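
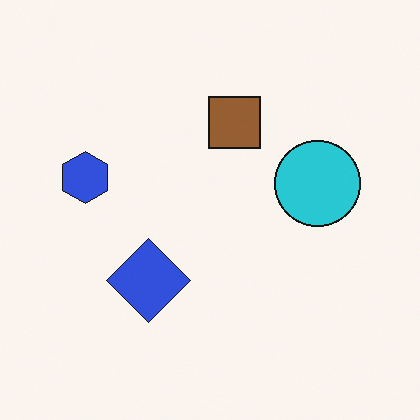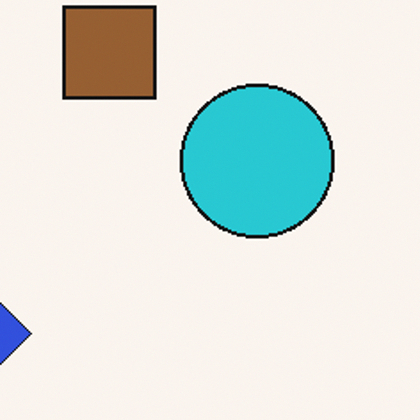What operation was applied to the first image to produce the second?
This is the original image cropped tightly and scaled back up.

The visible shapes are larger and the field of view is narrower; shapes near the original edges may be partly or wholly outside the frame — a crop-and-rescale.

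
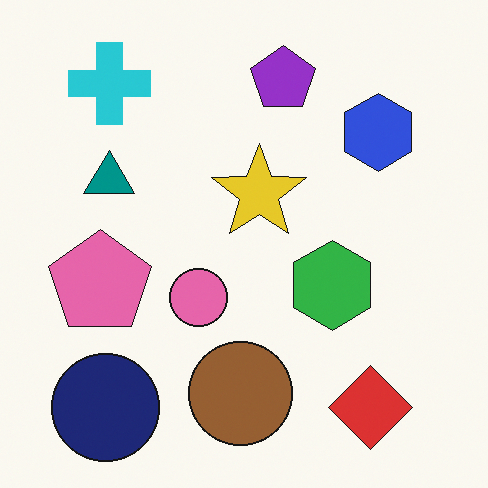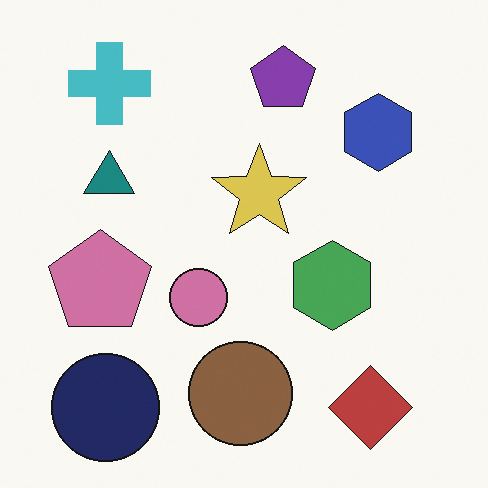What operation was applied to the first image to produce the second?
Slightly desaturated.

All colors are more muted and greyish — a global saturation change.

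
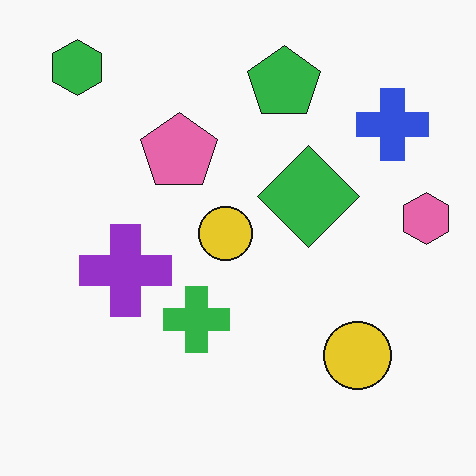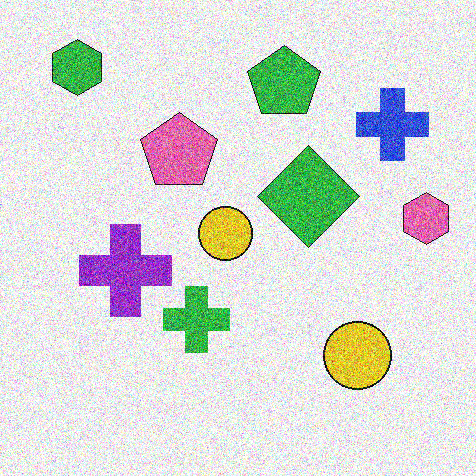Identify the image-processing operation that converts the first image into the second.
This is the original image degraded with strong gaussian noise.

Random speckle covers the whole image, including the flat background.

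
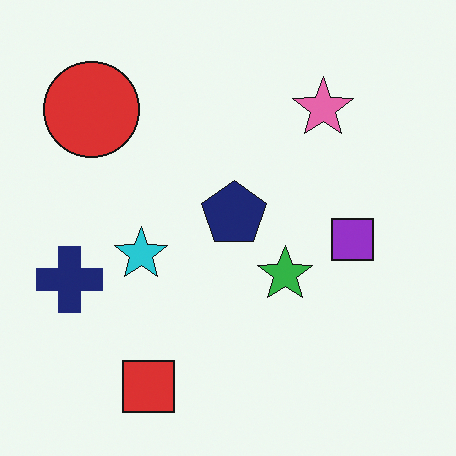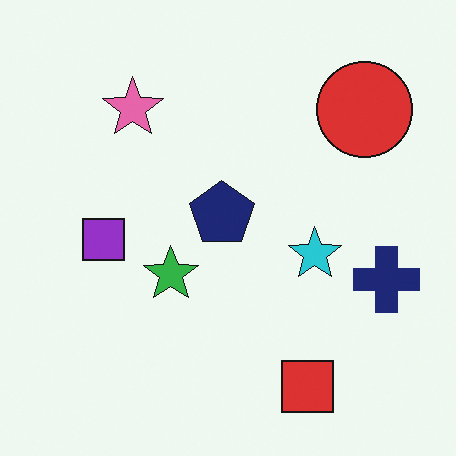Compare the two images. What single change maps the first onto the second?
Flipped horizontally (left ↔ right).

The navy cross is in the left of the first image and the right of the second — shapes on opposite sides of the vertical midline have swapped in a mirror flip.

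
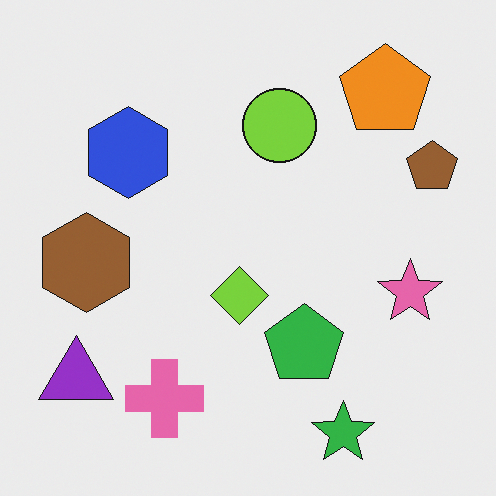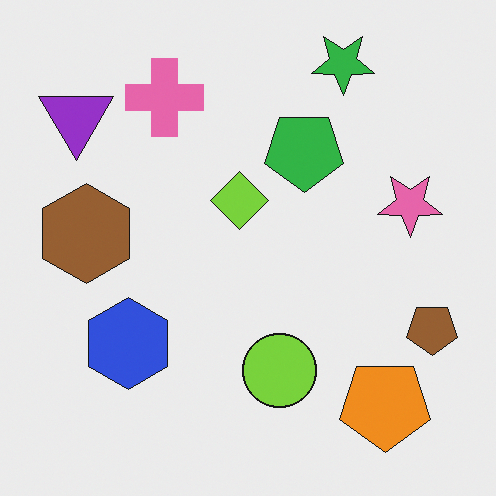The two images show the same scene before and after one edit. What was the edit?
The image was flipped vertically (top ↔ bottom).

The green star is in the bottom-right of the first image and the top-right of the second — shapes on opposite sides of the horizontal midline have swapped in a mirror flip.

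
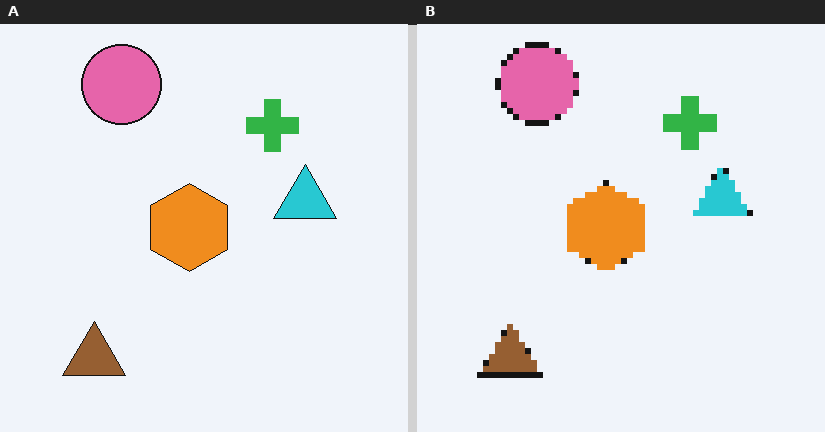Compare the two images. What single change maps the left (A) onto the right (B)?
Pixelated into visible square blocks.

Shapes are reduced to large square blocks; fine edges and outlines are lost — a downscale-then-upscale (mosaic) effect.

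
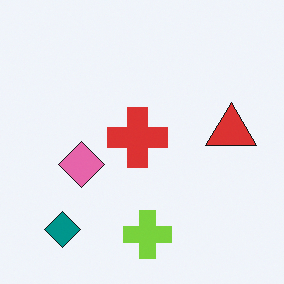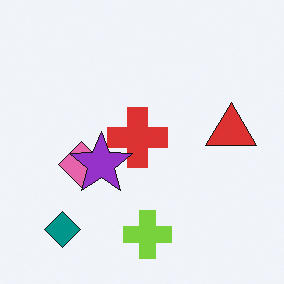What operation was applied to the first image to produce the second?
The second image is the first overlaid with an additional purple star.

A purple star appears in the second image that is absent from the first.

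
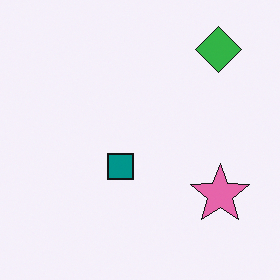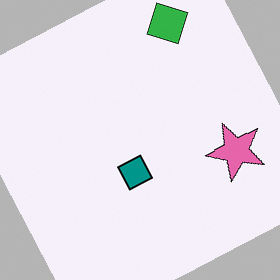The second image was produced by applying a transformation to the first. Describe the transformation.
The second image is the first rotated counter-clockwise by a clearly visible amount.

Every shape is tilted by the same angle and the image corners show triangular fill wedges — a whole-image rotation by a non-right angle.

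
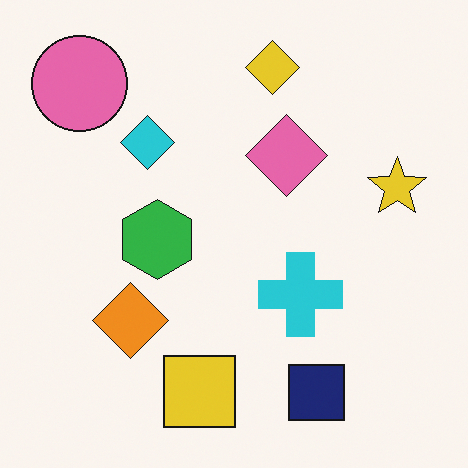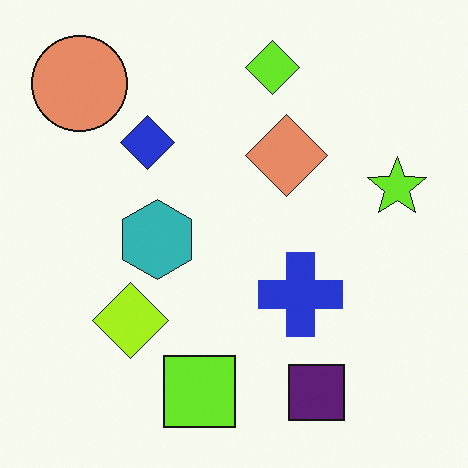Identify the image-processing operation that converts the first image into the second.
The transformation is: hue-shifted by a small amount.

Every shape's color has rotated by the same amount around the hue wheel — a uniform hue shift.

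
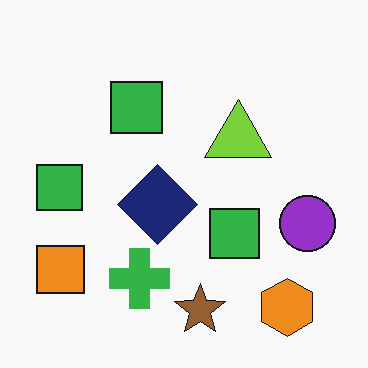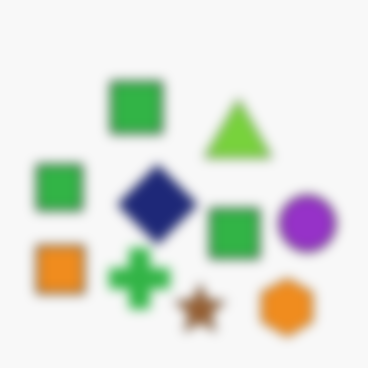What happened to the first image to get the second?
The image was heavily blurred.

Shape edges and outlines are uniformly softened across the whole image.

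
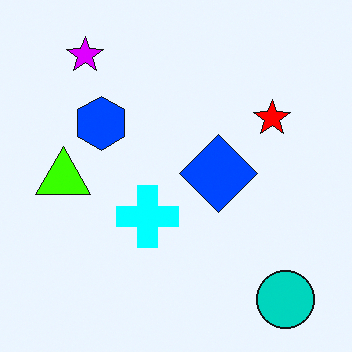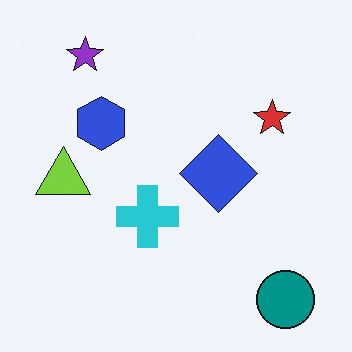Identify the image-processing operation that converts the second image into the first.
Heavily oversaturated.

All colors are more vivid — a global saturation change.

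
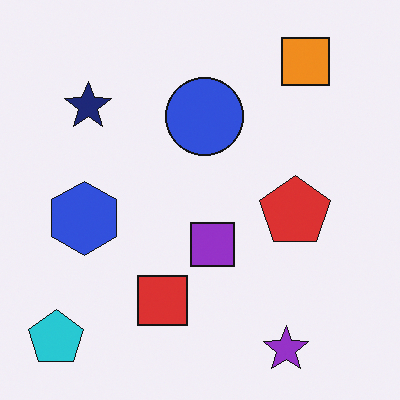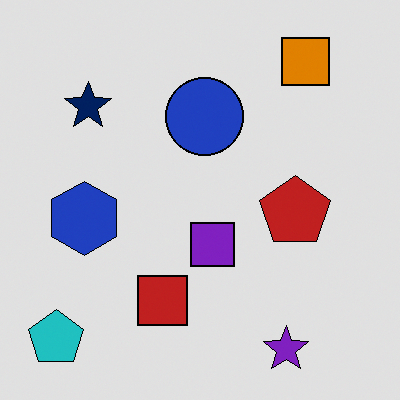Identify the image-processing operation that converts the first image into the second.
The second image is the first posterized to a reduced palette.

Each flat color has snapped to a coarser quantized level — most visibly, the near-white background has dropped to a flat grey.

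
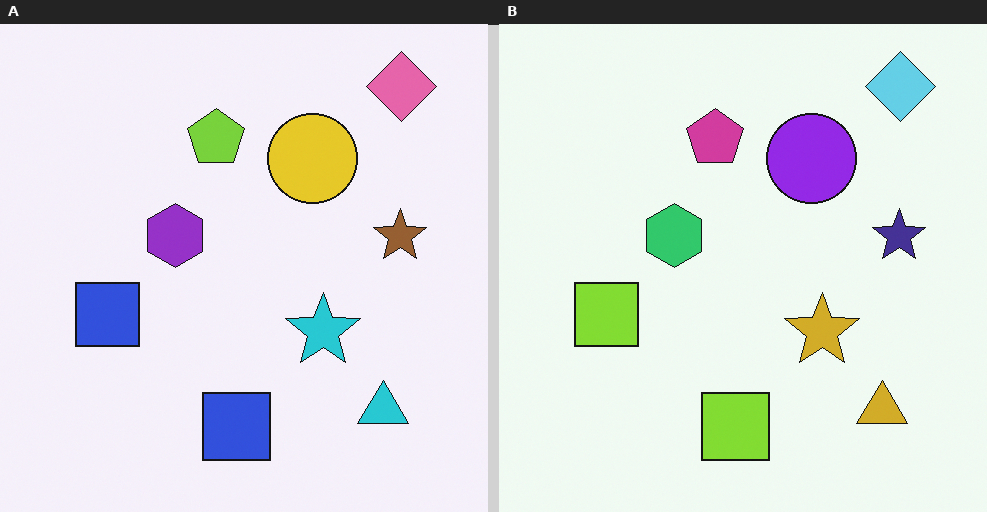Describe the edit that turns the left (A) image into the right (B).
Hue-shifted through roughly half the color wheel.

Every shape's color has rotated by the same amount around the hue wheel — a uniform hue shift.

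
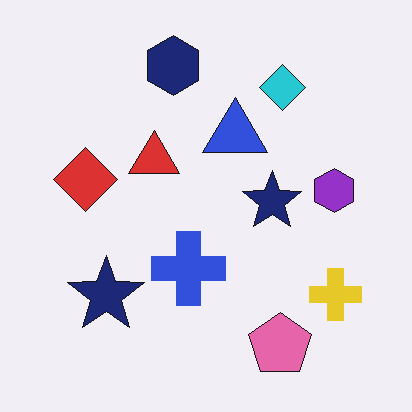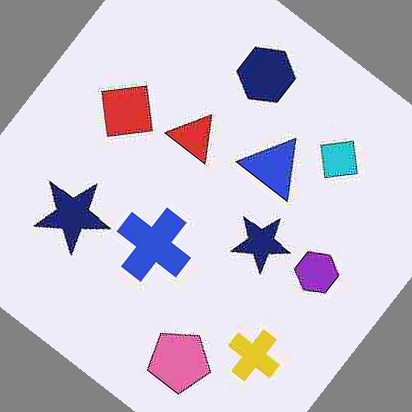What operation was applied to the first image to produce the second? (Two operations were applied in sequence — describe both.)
Heavily JPEG-compressed with obvious blocking artifacts, then rotated clockwise by a large amount — several tens of degrees.

Blocky 8×8 compression artifacts appear around shape edges and the flat background shows ringing — characteristic JPEG degradation. Every shape is tilted by the same angle and the image corners show triangular fill wedges — a whole-image rotation by a non-right angle.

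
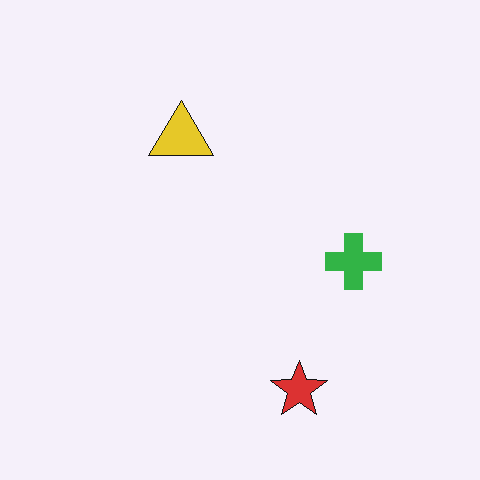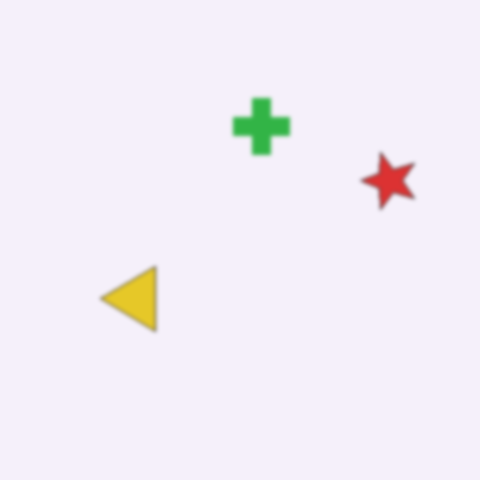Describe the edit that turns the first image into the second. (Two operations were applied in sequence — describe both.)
This is the original image given a subtle gaussian blur, then rotated 90° counter-clockwise.

Shape edges and outlines are uniformly softened across the whole image. The red star sits in the bottom of the first image and the right of the second — consistent with a whole-image 90° counter-clockwise rotation.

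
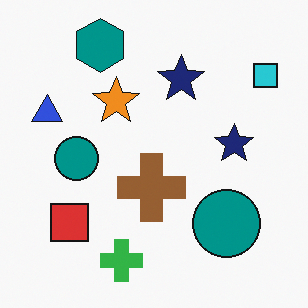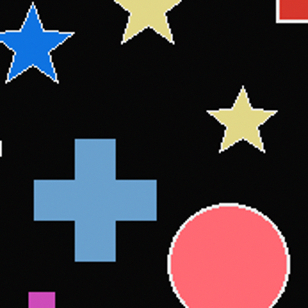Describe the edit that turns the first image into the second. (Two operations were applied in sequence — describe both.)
This is the original image color-inverted (negative), then cropped tightly and scaled back up.

The light background has become dark and every shape's color is its complement — a photographic negative. The visible shapes are larger and the field of view is narrower; shapes near the original edges may be partly or wholly outside the frame — a crop-and-rescale.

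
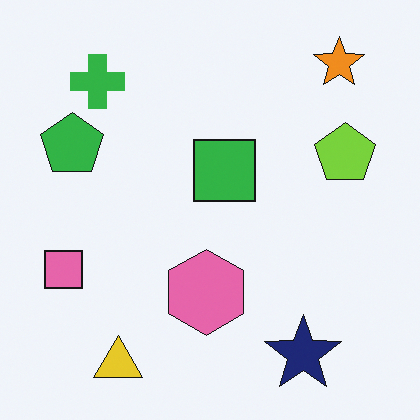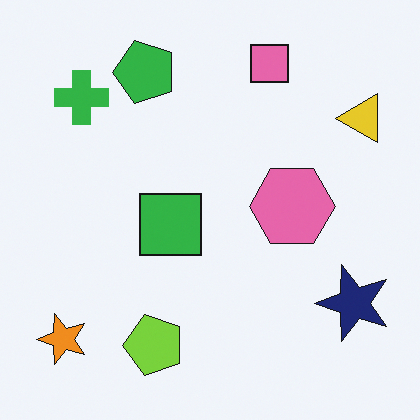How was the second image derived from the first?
The second image is the first transposed (reflected across the top-left ↔ bottom-right diagonal).

Shapes have swapped their row and column positions — what was in the top-right is now in the bottom-left — a diagonal reflection.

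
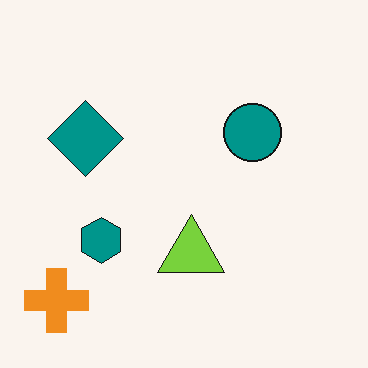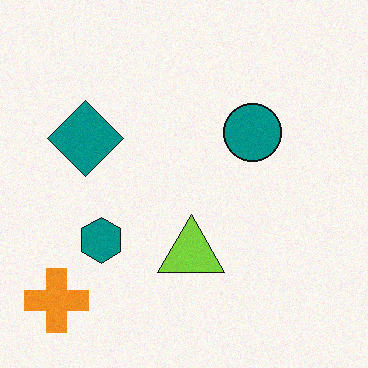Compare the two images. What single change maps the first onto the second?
Degraded with a light layer of grain.

Random speckle covers the whole image, including the flat background.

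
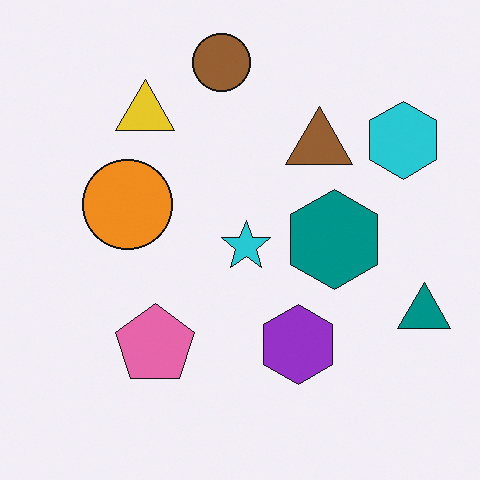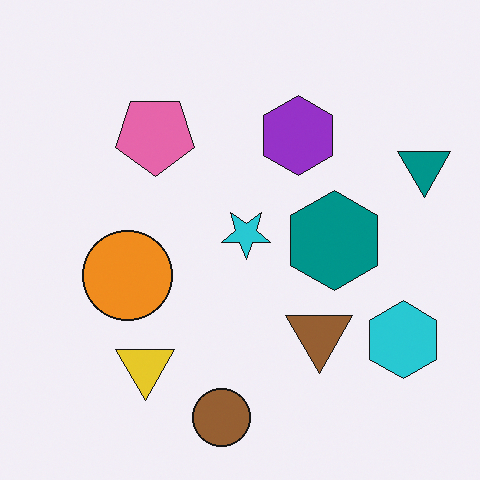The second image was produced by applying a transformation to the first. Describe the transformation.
The transformation is: flipped vertically (top ↔ bottom).

The brown circle is in the top of the first image and the bottom of the second — shapes on opposite sides of the horizontal midline have swapped in a mirror flip.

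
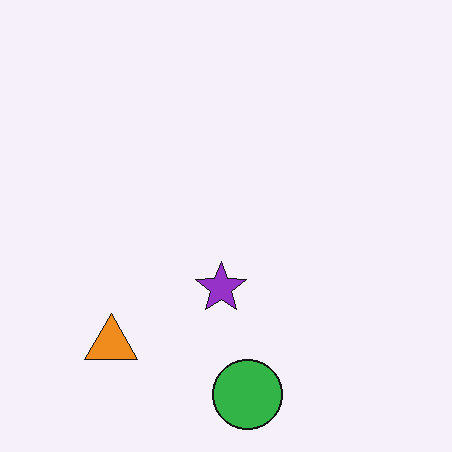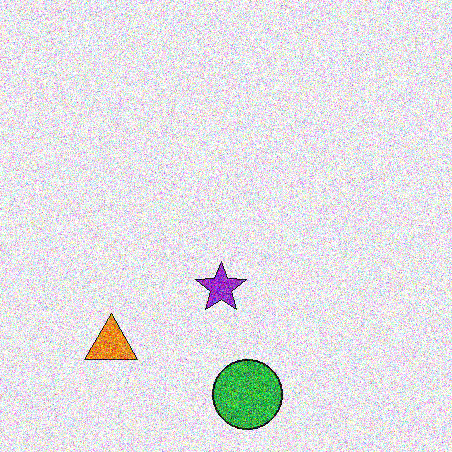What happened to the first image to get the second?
The transformation is: degraded with strong gaussian noise.

Random speckle covers the whole image, including the flat background.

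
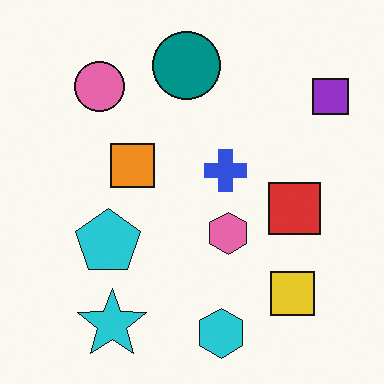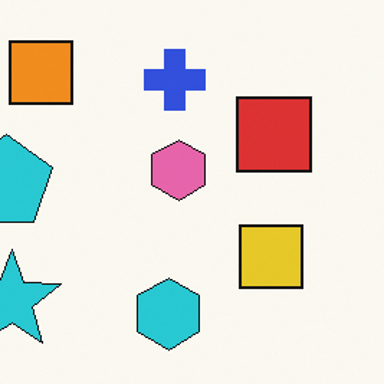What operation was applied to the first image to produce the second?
It was cropped slightly and scaled back up.

The visible shapes are larger and the field of view is narrower; shapes near the original edges may be partly or wholly outside the frame — a crop-and-rescale.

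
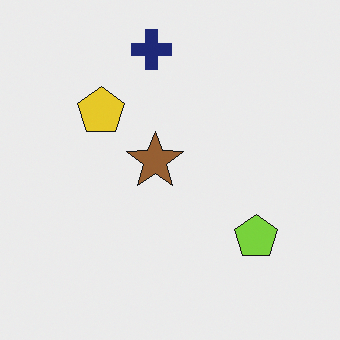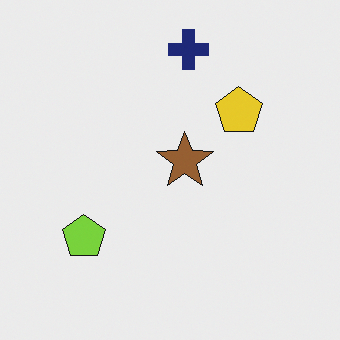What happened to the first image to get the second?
The second image is the first flipped horizontally (left ↔ right).

The lime pentagon is in the bottom-right of the first image and the bottom-left of the second — shapes on opposite sides of the vertical midline have swapped in a mirror flip.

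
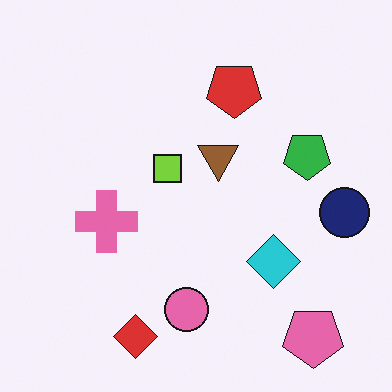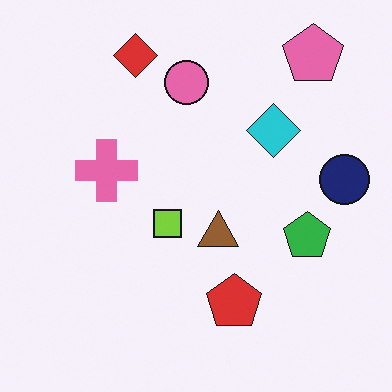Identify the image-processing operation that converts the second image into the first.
Flipped vertically (top ↔ bottom).

The red diamond is in the top of the second image and the bottom of the first — shapes on opposite sides of the horizontal midline have swapped in a mirror flip.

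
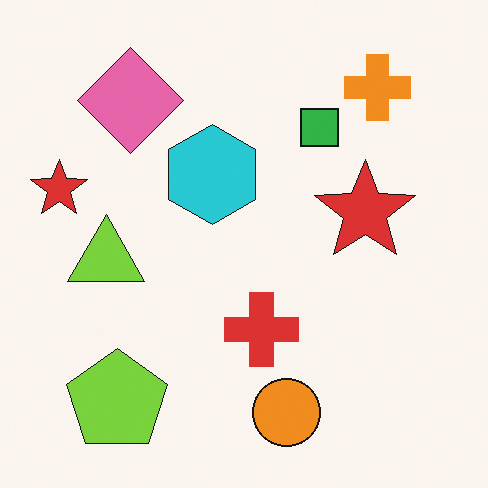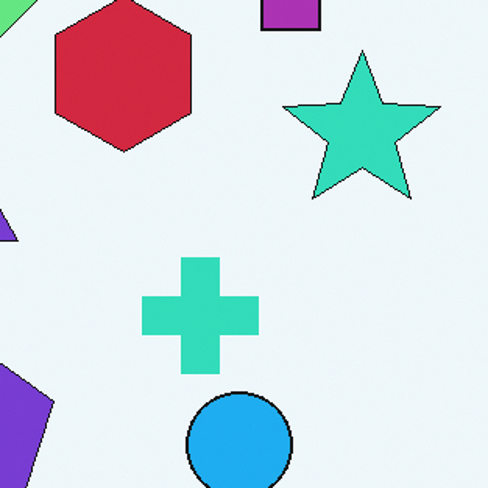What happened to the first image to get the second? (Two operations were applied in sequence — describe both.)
Cropped slightly and scaled back up, then hue-shifted through roughly half the color wheel.

The visible shapes are larger and the field of view is narrower; shapes near the original edges may be partly or wholly outside the frame — a crop-and-rescale. Every shape's color has rotated by the same amount around the hue wheel — a uniform hue shift.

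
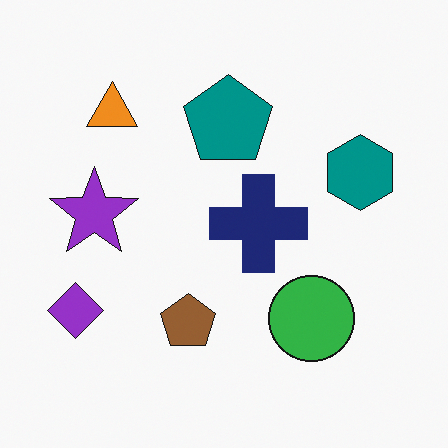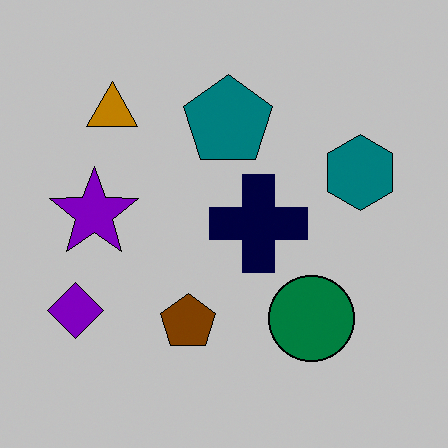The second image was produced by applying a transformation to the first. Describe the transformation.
The image was heavily posterized to just a handful of flat colors.

Each flat color has snapped to a coarser quantized level — most visibly, the near-white background has dropped to a flat grey.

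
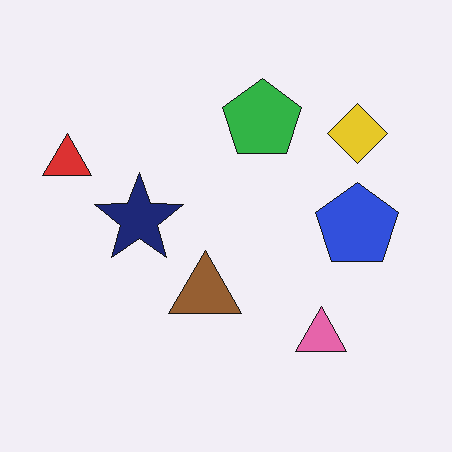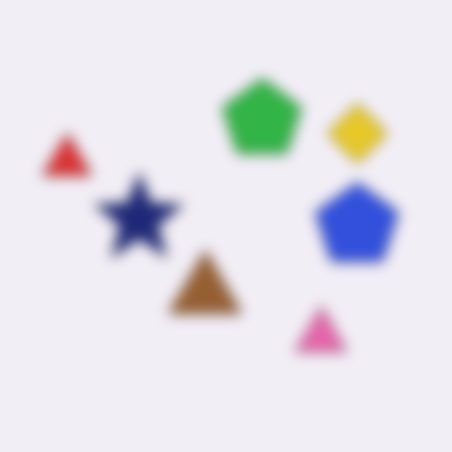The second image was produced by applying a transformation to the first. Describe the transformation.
It was heavily blurred.

Shape edges and outlines are uniformly softened across the whole image.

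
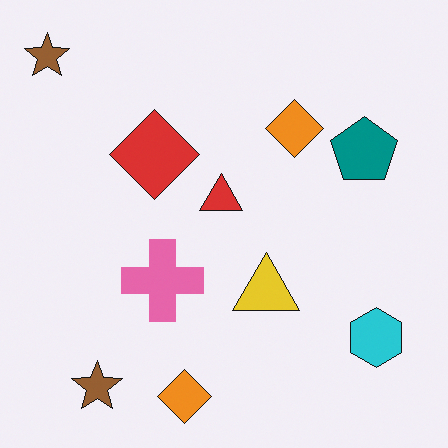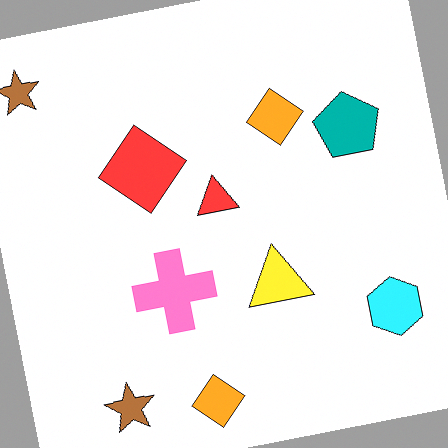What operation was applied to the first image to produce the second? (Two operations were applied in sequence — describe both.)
This is the original image rotated counter-clockwise by a slight angle, then slightly brightened.

Every shape is tilted by the same angle and the image corners show triangular fill wedges — a whole-image rotation by a non-right angle. Every pixel — background and shapes alike — is uniformly brightened.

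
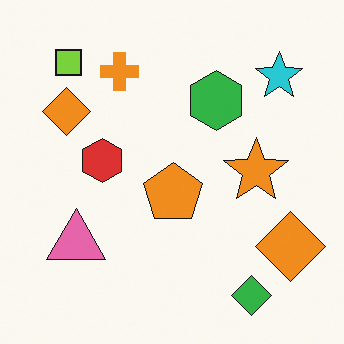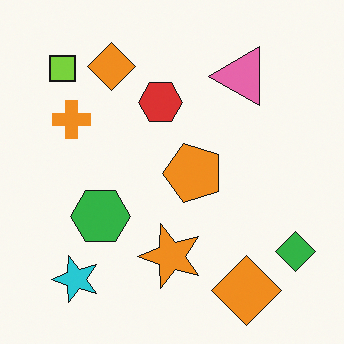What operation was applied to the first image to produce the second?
The transformation is: transposed (reflected across the top-left ↔ bottom-right diagonal).

Shapes have swapped their row and column positions — what was in the top-right is now in the bottom-left — a diagonal reflection.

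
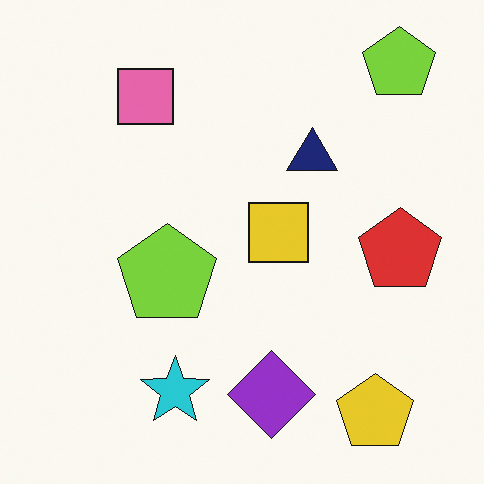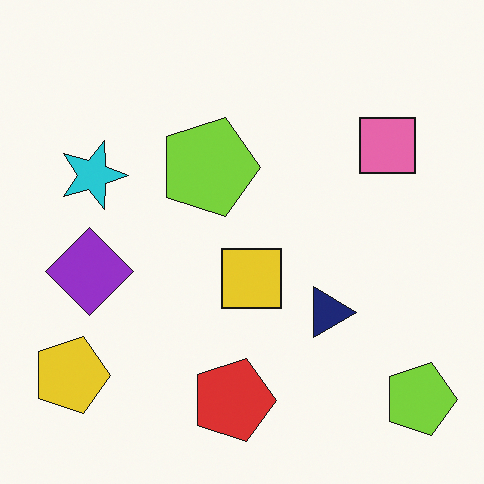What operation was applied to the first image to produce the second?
The image was rotated 90° clockwise.

The yellow pentagon sits in the bottom-right of the first image and the bottom-left of the second — consistent with a whole-image 90° clockwise rotation.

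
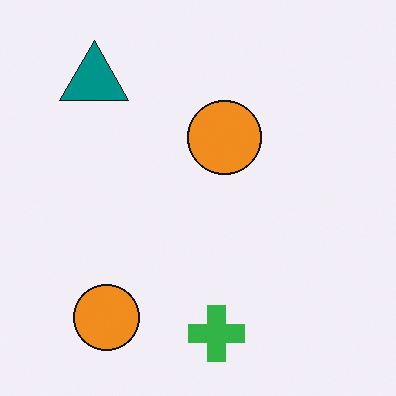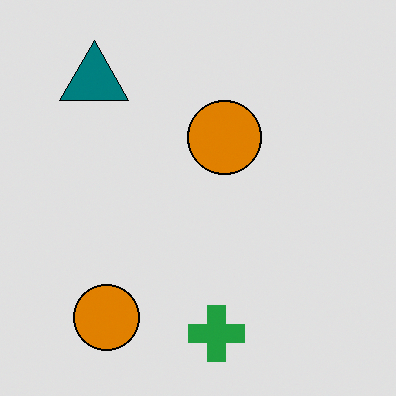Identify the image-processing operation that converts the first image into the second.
This is the original image moderately posterized.

Each flat color has snapped to a coarser quantized level — most visibly, the near-white background has dropped to a flat grey.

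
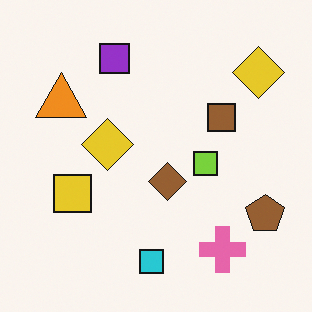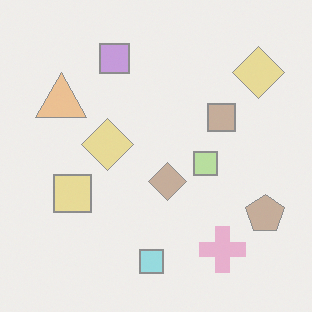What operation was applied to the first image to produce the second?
Washed out (contrast reduced).

Tones are pushed toward mid-grey across the whole image — a global contrast change.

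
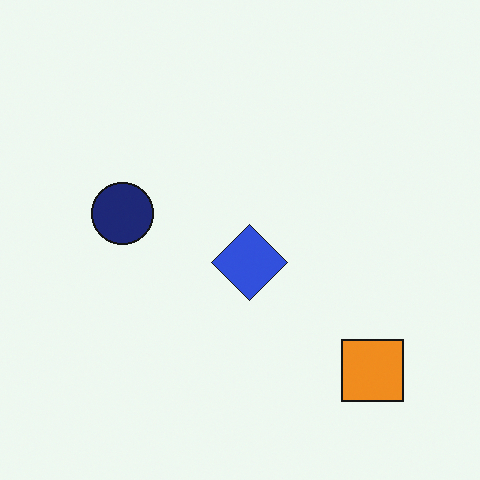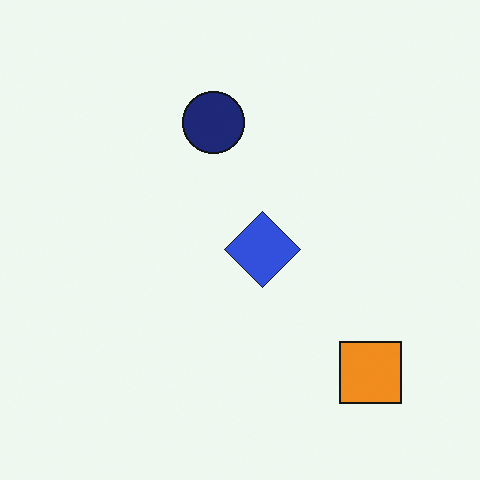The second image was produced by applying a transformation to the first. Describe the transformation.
This is the original image transposed (reflected across the top-left ↔ bottom-right diagonal).

Shapes have swapped their row and column positions — what was in the top-right is now in the bottom-left — a diagonal reflection.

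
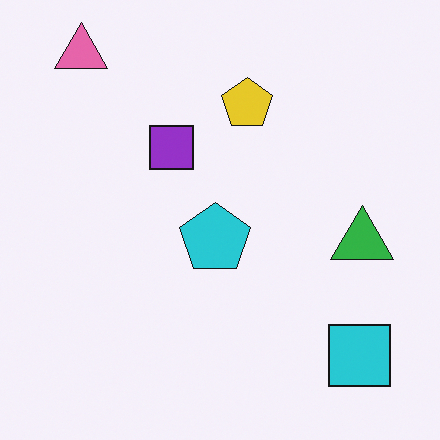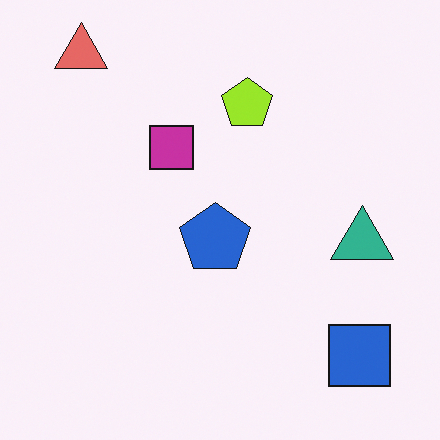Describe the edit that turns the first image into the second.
Hue-shifted by a small amount.

Every shape's color has rotated by the same amount around the hue wheel — a uniform hue shift.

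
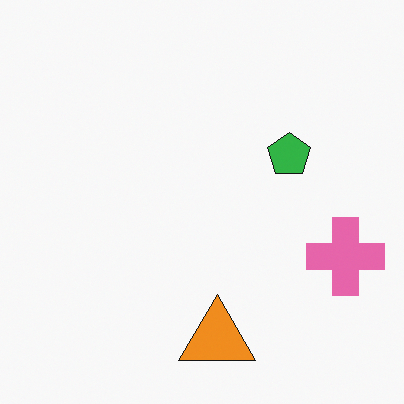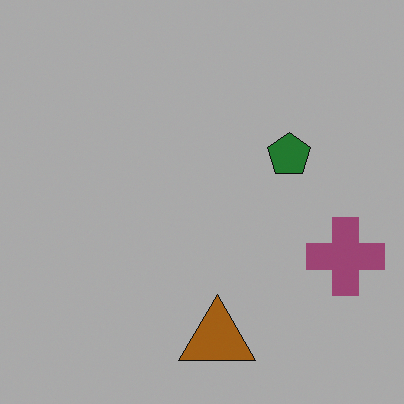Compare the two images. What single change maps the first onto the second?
The second image is the first noticeably darkened.

Every pixel — background and shapes alike — is uniformly darkened.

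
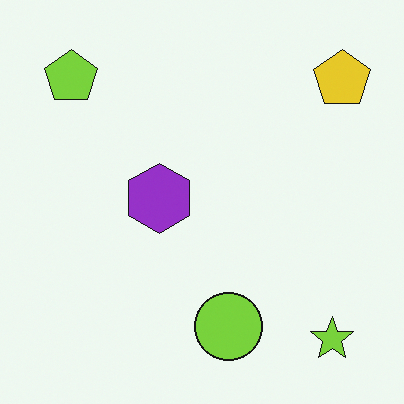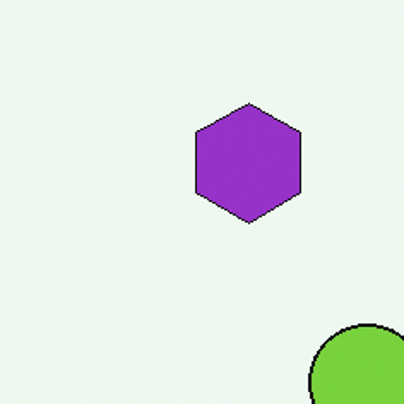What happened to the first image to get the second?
The second image is the first cropped to a noticeably smaller region and rescaled.

The visible shapes are larger and the field of view is narrower; shapes near the original edges may be partly or wholly outside the frame — a crop-and-rescale.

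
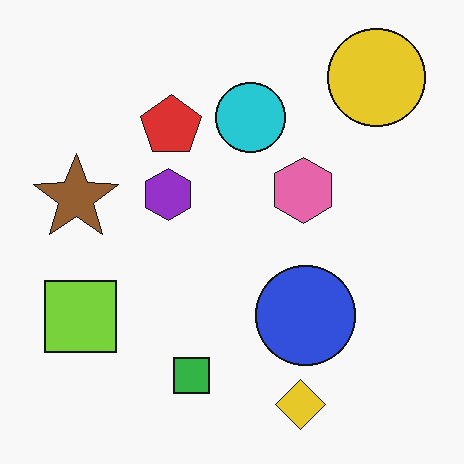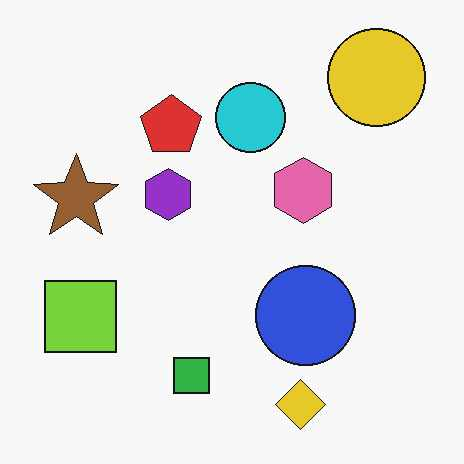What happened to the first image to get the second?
The transformation is: JPEG-compressed with visible artifacts.

Blocky 8×8 compression artifacts appear around shape edges and the flat background shows ringing — characteristic JPEG degradation.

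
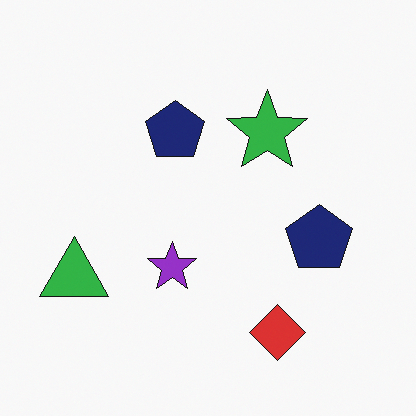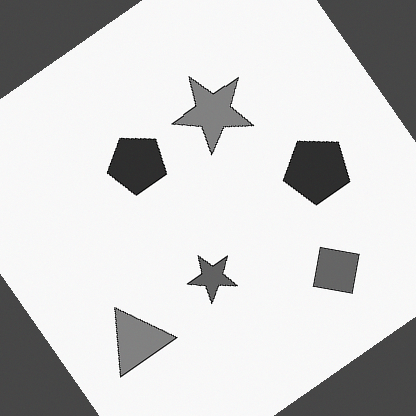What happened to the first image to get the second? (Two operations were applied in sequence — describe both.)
The image was rotated counter-clockwise by a large amount — several tens of degrees, then converted to grayscale.

Every shape is tilted by the same angle and the image corners show triangular fill wedges — a whole-image rotation by a non-right angle. All color is removed — every shape is now a shade of grey.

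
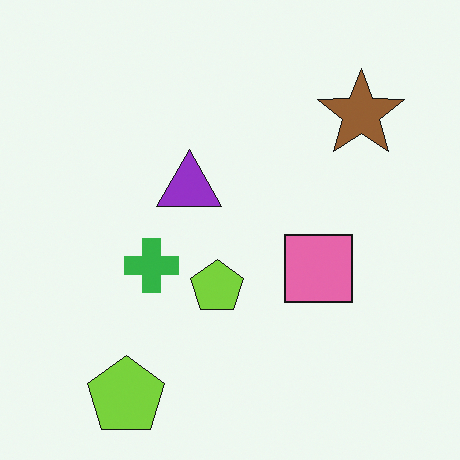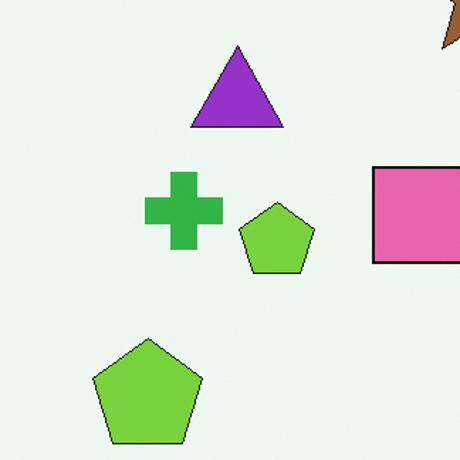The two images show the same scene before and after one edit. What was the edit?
The transformation is: cropped to a modestly smaller region and rescaled.

The visible shapes are larger and the field of view is narrower; shapes near the original edges may be partly or wholly outside the frame — a crop-and-rescale.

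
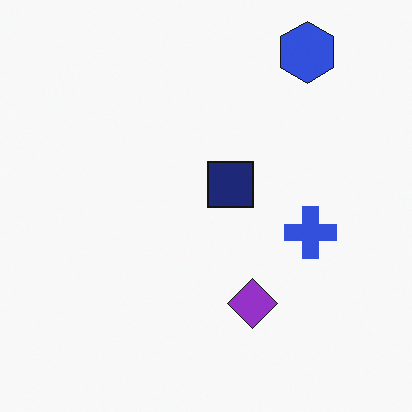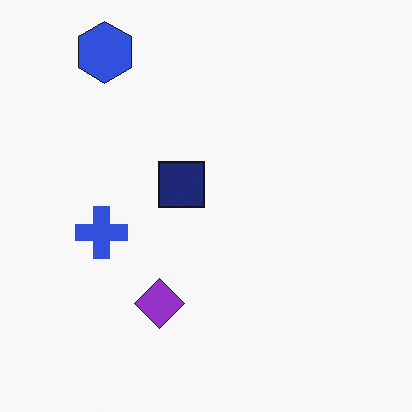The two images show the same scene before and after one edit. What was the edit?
It was flipped horizontally (left ↔ right).

The blue cross is in the right of the first image and the left of the second — shapes on opposite sides of the vertical midline have swapped in a mirror flip.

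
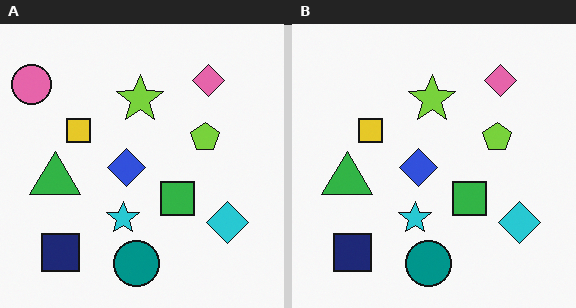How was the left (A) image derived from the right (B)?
This is the original image overlaid with an additional pink circle.

A pink circle appears in the left (A) image that is absent from the right (B).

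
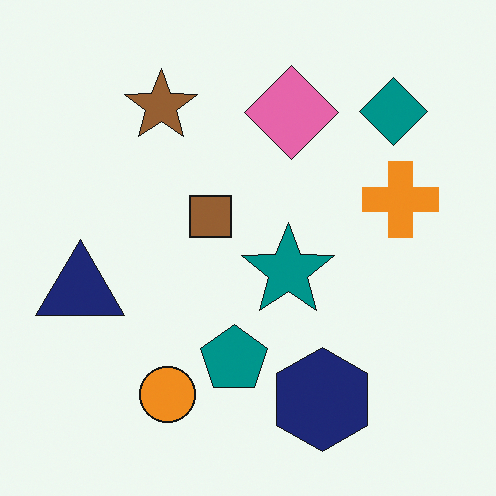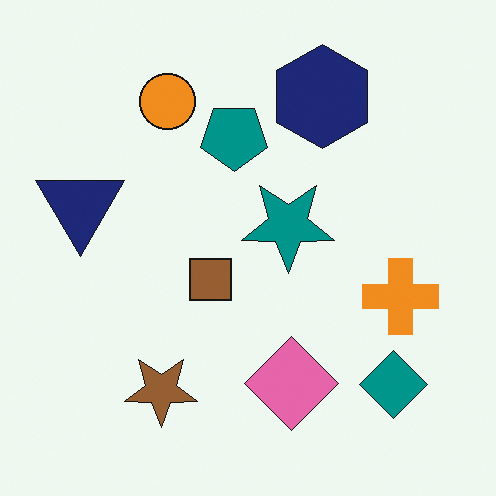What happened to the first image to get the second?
This is the original image flipped vertically (top ↔ bottom).

The navy hexagon is in the bottom of the first image and the top of the second — shapes on opposite sides of the horizontal midline have swapped in a mirror flip.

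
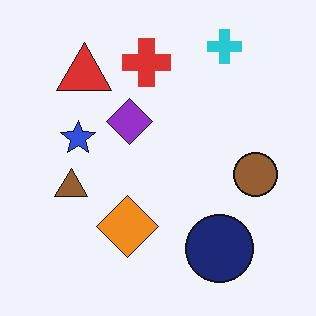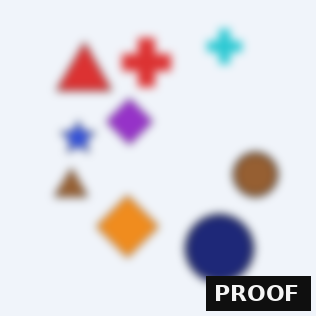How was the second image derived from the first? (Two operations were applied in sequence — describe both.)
The transformation is: noticeably gaussian-blurred, then watermarked with the text "PROOF" in the lower-right corner.

Shape edges and outlines are uniformly softened across the whole image. A dark label reading "PROOF" appears in the lower-right corner.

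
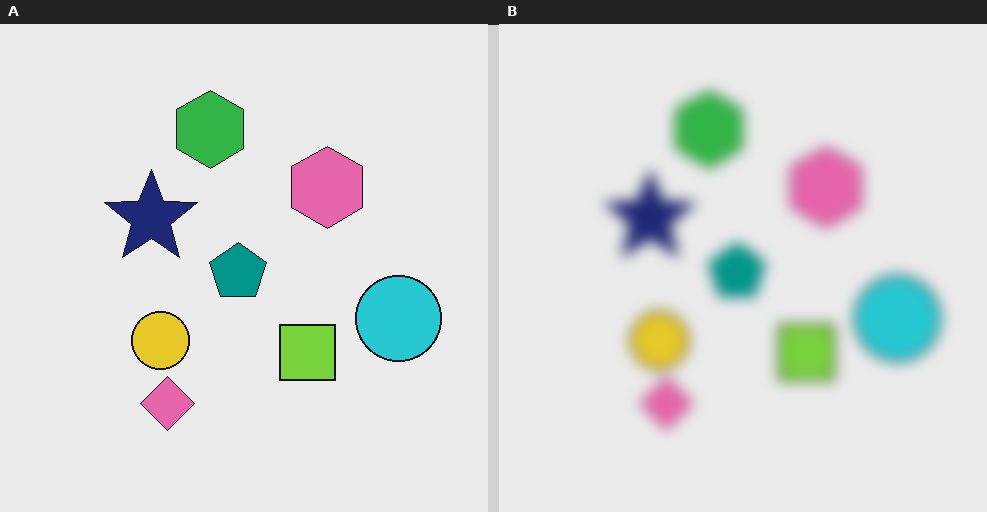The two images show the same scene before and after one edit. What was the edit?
Strongly gaussian-blurred.

Shape edges and outlines are uniformly softened across the whole image.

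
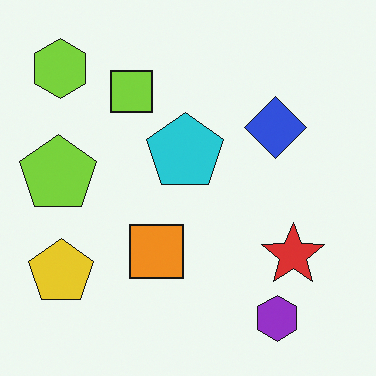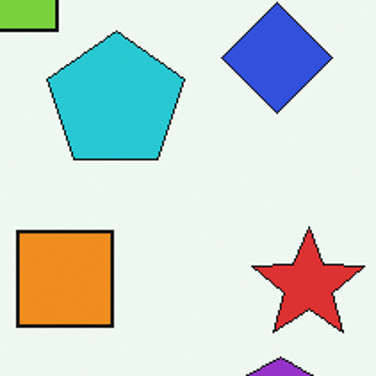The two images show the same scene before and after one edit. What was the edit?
The second image is the first cropped tightly and scaled back up.

The visible shapes are larger and the field of view is narrower; shapes near the original edges may be partly or wholly outside the frame — a crop-and-rescale.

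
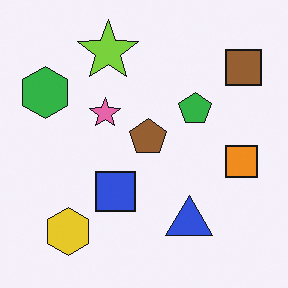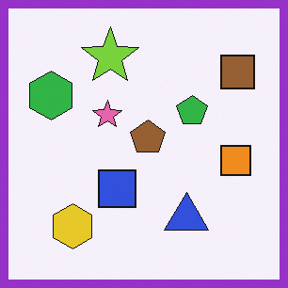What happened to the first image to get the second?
It was framed with a purple border.

A solid purple frame runs around the edge of the second image, with the content slightly shrunk inside it.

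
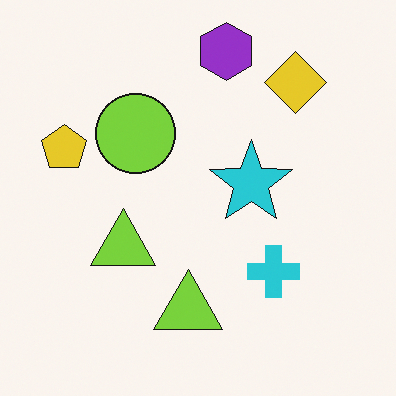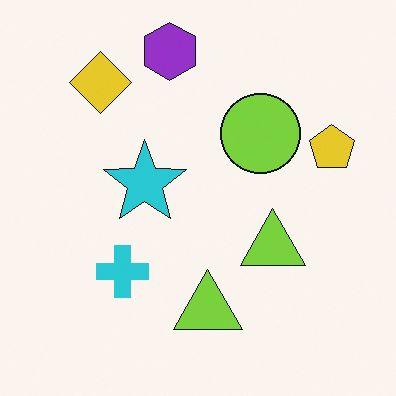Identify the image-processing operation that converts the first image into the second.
The transformation is: flipped horizontally (left ↔ right).

The yellow pentagon is in the left of the first image and the right of the second — shapes on opposite sides of the vertical midline have swapped in a mirror flip.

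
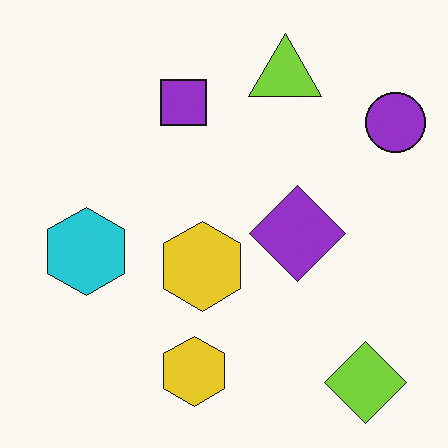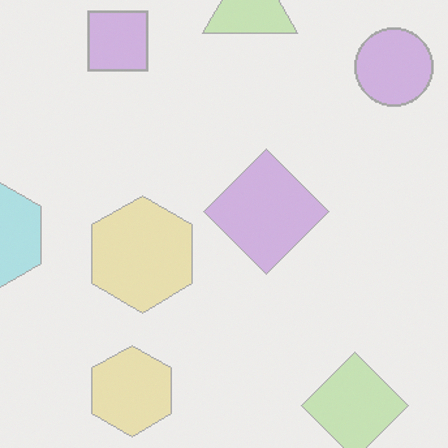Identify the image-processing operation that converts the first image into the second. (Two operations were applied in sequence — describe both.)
The image was given much lower contrast, then cropped slightly and scaled back up.

Tones are pushed toward mid-grey across the whole image — a global contrast change. The visible shapes are larger and the field of view is narrower; shapes near the original edges may be partly or wholly outside the frame — a crop-and-rescale.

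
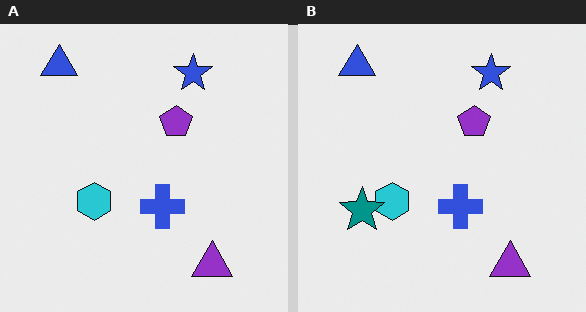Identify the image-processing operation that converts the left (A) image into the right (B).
Overlaid with an additional teal star.

A teal star appears in the right (B) image that is absent from the left (A).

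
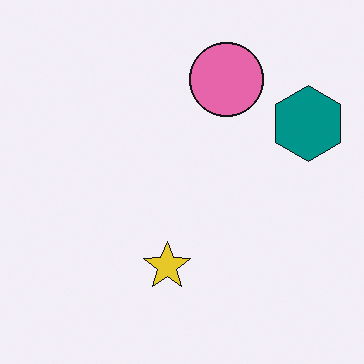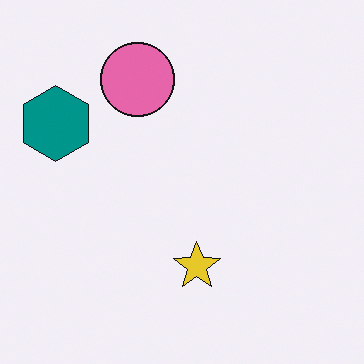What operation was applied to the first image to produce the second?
This is the original image flipped horizontally (left ↔ right).

The teal hexagon is in the right of the first image and the left of the second — shapes on opposite sides of the vertical midline have swapped in a mirror flip.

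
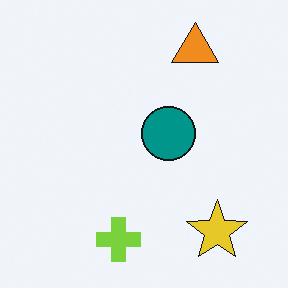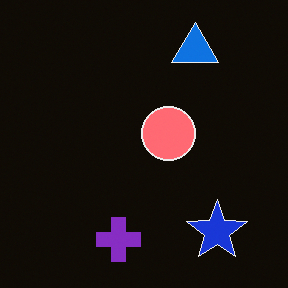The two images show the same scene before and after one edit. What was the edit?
Color-inverted (negative).

The light background has become dark and every shape's color is its complement — a photographic negative.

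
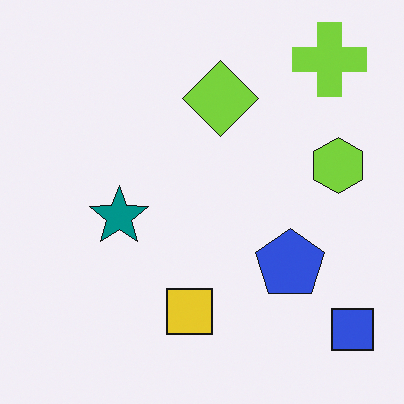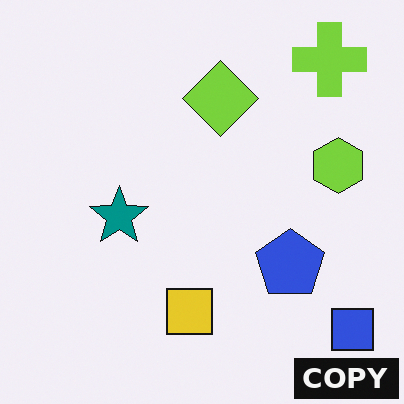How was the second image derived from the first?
The transformation is: watermarked with the text "COPY" in the lower-right corner.

A dark label reading "COPY" appears in the lower-right corner.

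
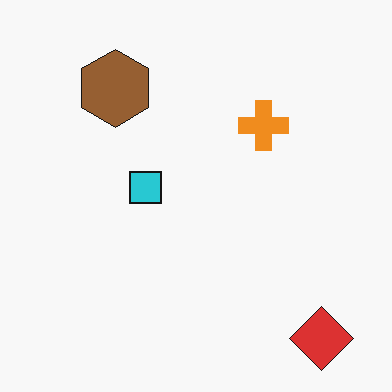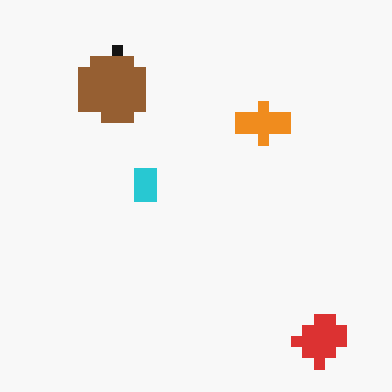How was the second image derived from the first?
The transformation is: heavily pixelated into large blocks.

Shapes are reduced to large square blocks; fine edges and outlines are lost — a downscale-then-upscale (mosaic) effect.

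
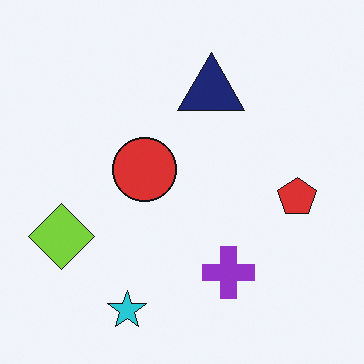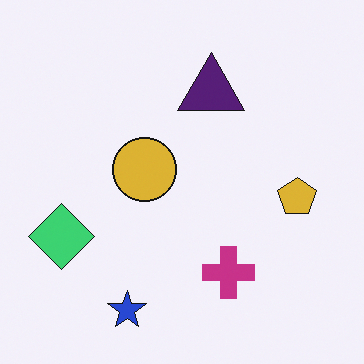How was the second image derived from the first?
It was hue-shifted slightly.

Every shape's color has rotated by the same amount around the hue wheel — a uniform hue shift.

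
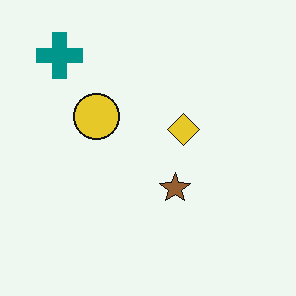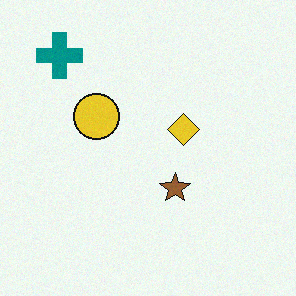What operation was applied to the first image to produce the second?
Degraded with subtle gaussian noise.

Random speckle covers the whole image, including the flat background.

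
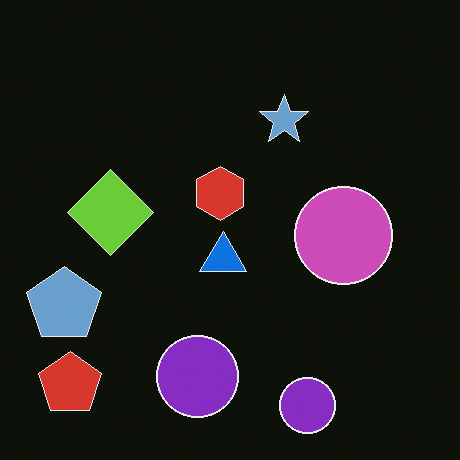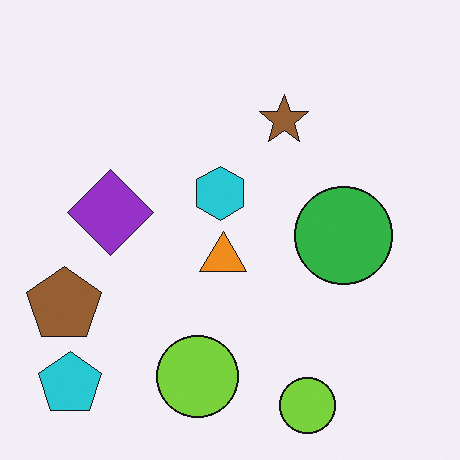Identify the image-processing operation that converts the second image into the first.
The image was color-inverted (negative).

The light background has become dark and every shape's color is its complement — a photographic negative.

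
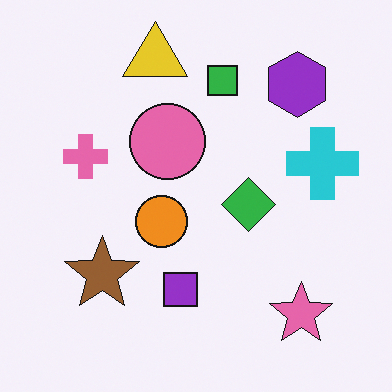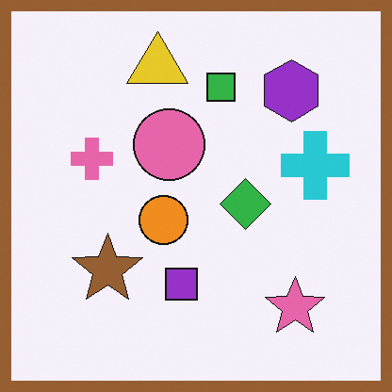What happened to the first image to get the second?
Framed with a brown border.

A solid brown frame runs around the edge of the second image, with the content slightly shrunk inside it.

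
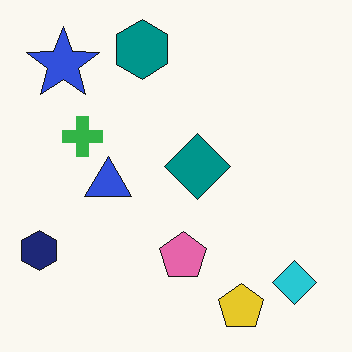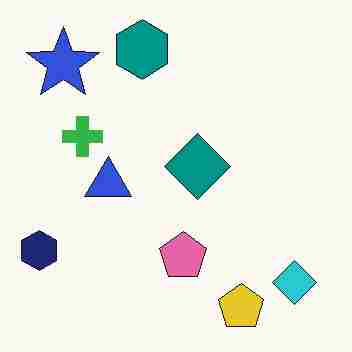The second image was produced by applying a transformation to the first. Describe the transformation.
Heavily JPEG-compressed with obvious blocking artifacts.

Blocky 8×8 compression artifacts appear around shape edges and the flat background shows ringing — characteristic JPEG degradation.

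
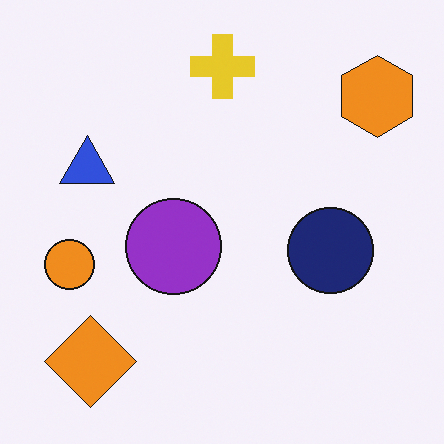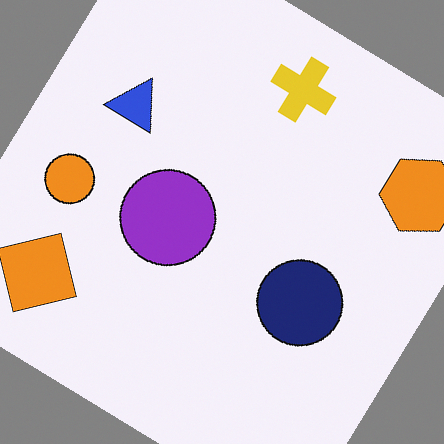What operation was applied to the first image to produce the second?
Rotated clockwise by a large amount — several tens of degrees.

Every shape is tilted by the same angle and the image corners show triangular fill wedges — a whole-image rotation by a non-right angle.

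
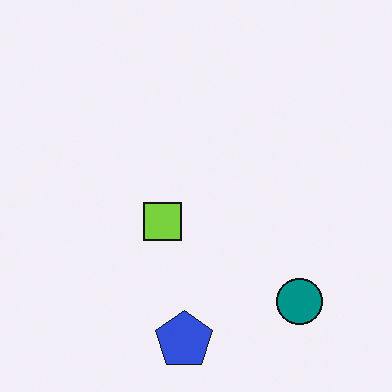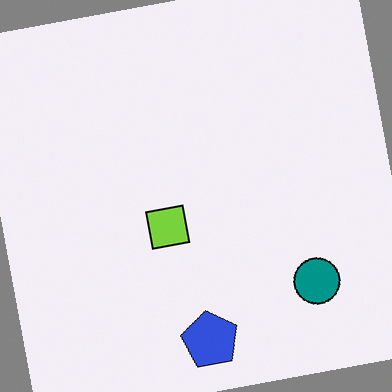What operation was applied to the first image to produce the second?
Rotated counter-clockwise by a slight angle.

Every shape is tilted by the same angle and the image corners show triangular fill wedges — a whole-image rotation by a non-right angle.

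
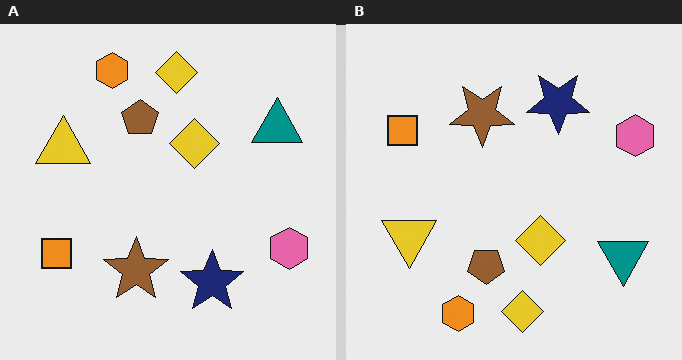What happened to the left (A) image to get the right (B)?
The transformation is: flipped vertically (top ↔ bottom).

The orange hexagon is in the top of the left (A) image and the bottom of the right (B) — shapes on opposite sides of the horizontal midline have swapped in a mirror flip.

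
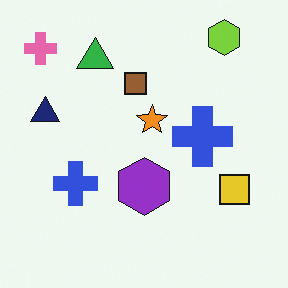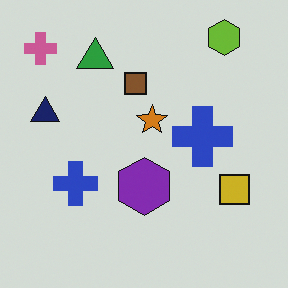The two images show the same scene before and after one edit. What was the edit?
The transformation is: slightly darkened.

Every pixel — background and shapes alike — is uniformly darkened.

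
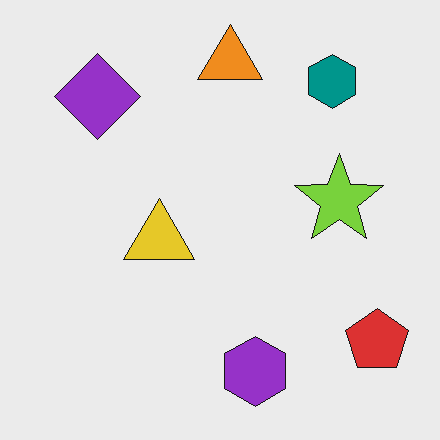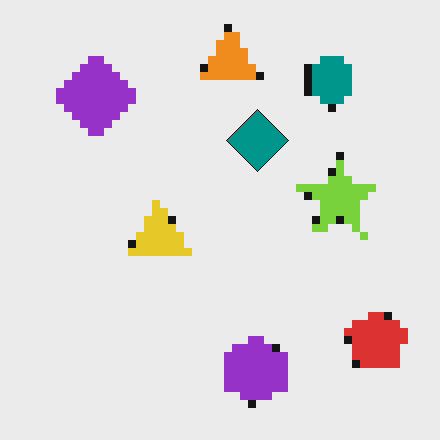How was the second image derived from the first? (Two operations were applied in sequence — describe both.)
The image was moderately pixelated, then overlaid with an additional teal diamond.

Shapes are reduced to large square blocks; fine edges and outlines are lost — a downscale-then-upscale (mosaic) effect. A teal diamond appears in the second image that is absent from the first.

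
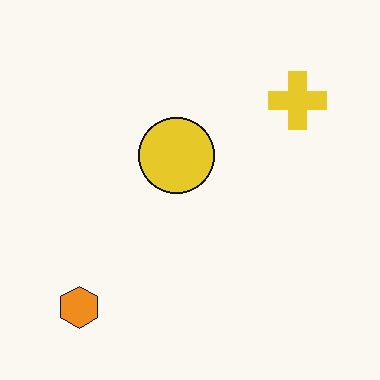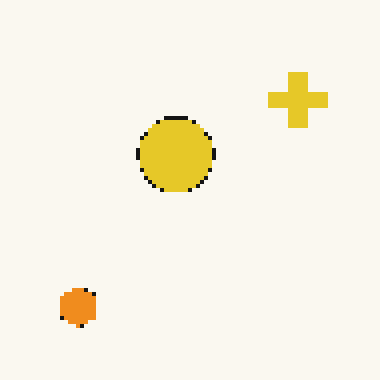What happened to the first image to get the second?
The image was lightly pixelated (a mild mosaic effect).

Shapes are reduced to large square blocks; fine edges and outlines are lost — a downscale-then-upscale (mosaic) effect.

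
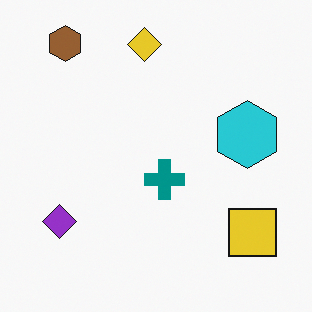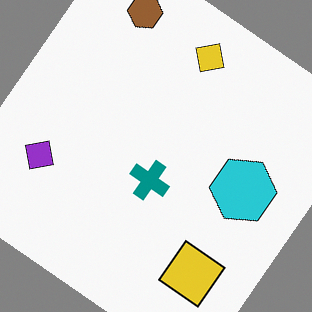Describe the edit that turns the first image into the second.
This is the original image rotated clockwise by a large amount — several tens of degrees.

Every shape is tilted by the same angle and the image corners show triangular fill wedges — a whole-image rotation by a non-right angle.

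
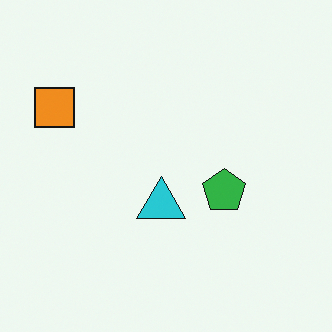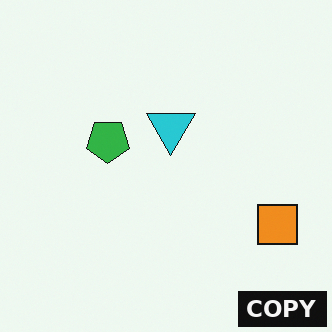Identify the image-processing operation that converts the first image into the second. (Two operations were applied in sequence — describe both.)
Rotated 180°, then watermarked with the text "COPY" in the lower-right corner.

The orange square sits in the top-left of the first image and the bottom-right of the second — consistent with a whole-image 180° rotation. A dark label reading "COPY" appears in the lower-right corner.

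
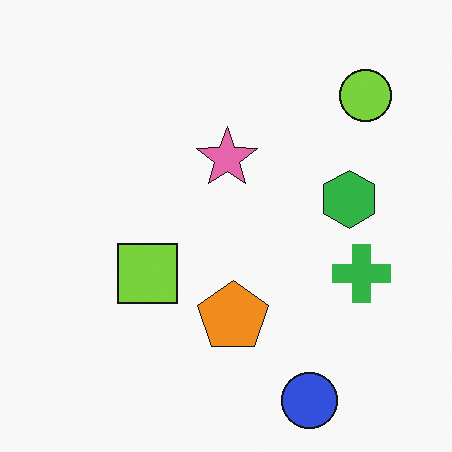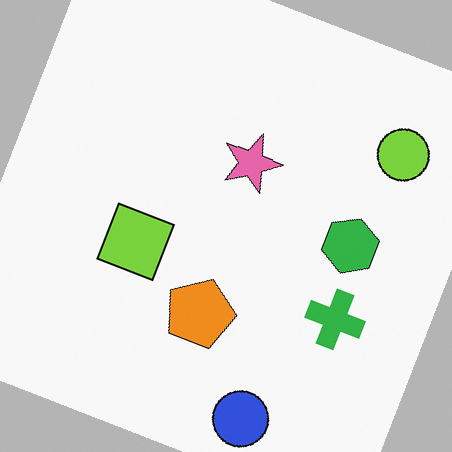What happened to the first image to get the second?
The transformation is: rotated clockwise by a clearly visible amount.

Every shape is tilted by the same angle and the image corners show triangular fill wedges — a whole-image rotation by a non-right angle.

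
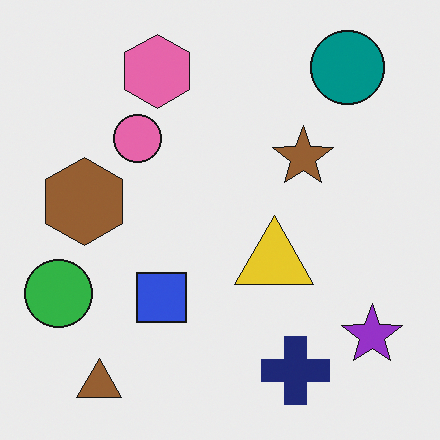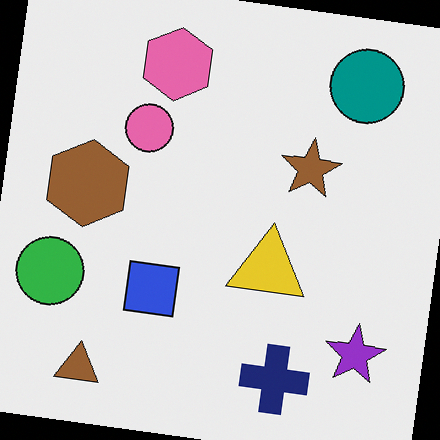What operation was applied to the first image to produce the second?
This is the original image rotated clockwise by a few degrees.

Every shape is tilted by the same angle and the image corners show triangular fill wedges — a whole-image rotation by a non-right angle.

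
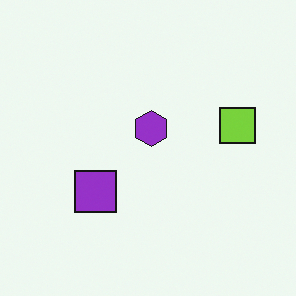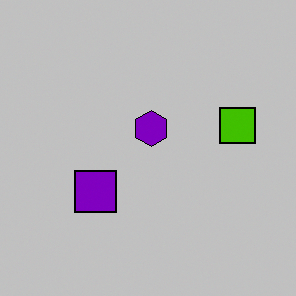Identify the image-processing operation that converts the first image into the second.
This is the original image aggressively posterized.

Each flat color has snapped to a coarser quantized level — most visibly, the near-white background has dropped to a flat grey.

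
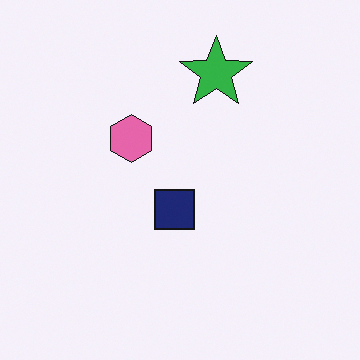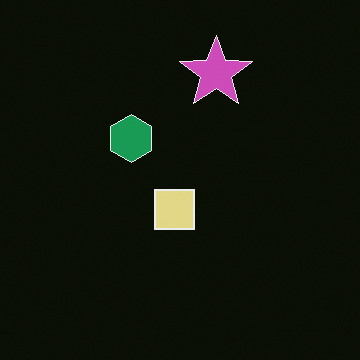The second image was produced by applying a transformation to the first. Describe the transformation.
The second image is the first color-inverted (negative).

The light background has become dark and every shape's color is its complement — a photographic negative.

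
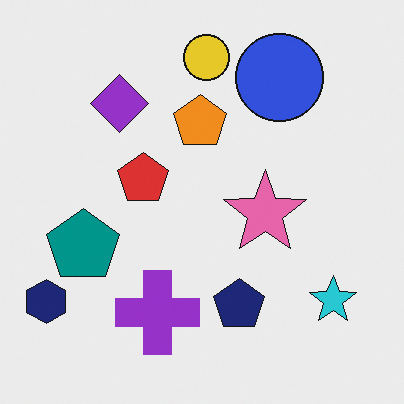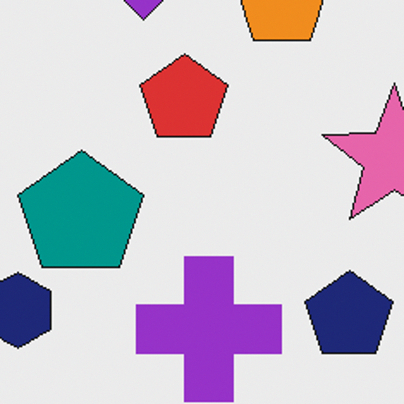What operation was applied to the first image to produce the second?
The second image is the first cropped to a noticeably smaller region and rescaled.

The visible shapes are larger and the field of view is narrower; shapes near the original edges may be partly or wholly outside the frame — a crop-and-rescale.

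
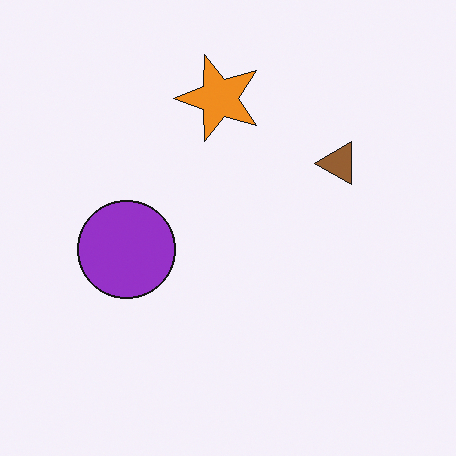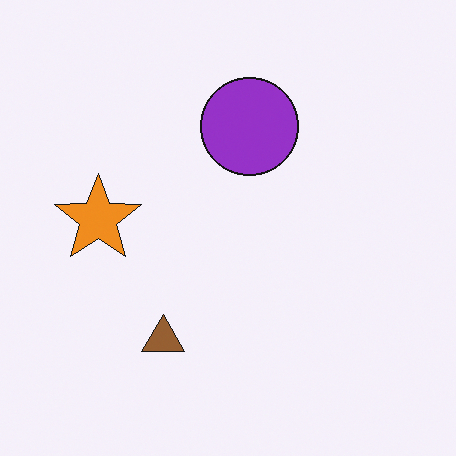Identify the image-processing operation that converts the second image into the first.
The transformation is: transposed (reflected across the top-left ↔ bottom-right diagonal).

Shapes have swapped their row and column positions — what was in the top-right is now in the bottom-left — a diagonal reflection.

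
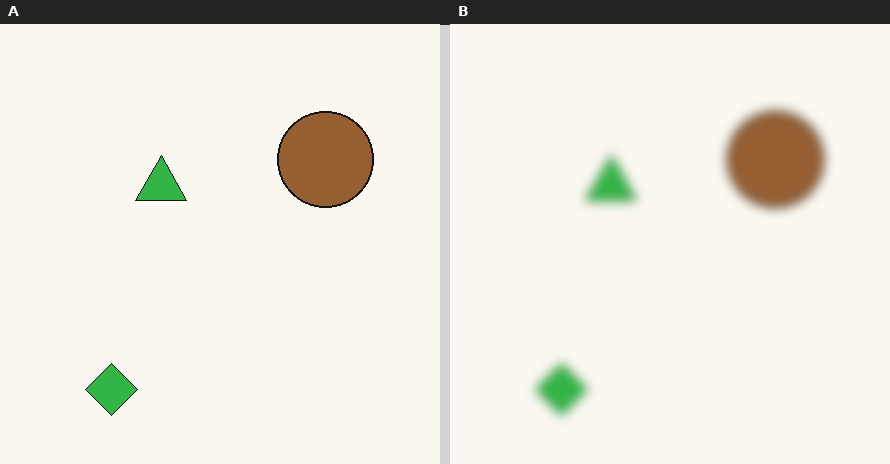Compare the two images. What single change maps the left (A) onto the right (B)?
The transformation is: strongly gaussian-blurred.

Shape edges and outlines are uniformly softened across the whole image.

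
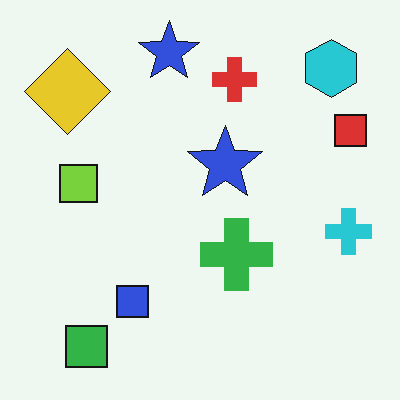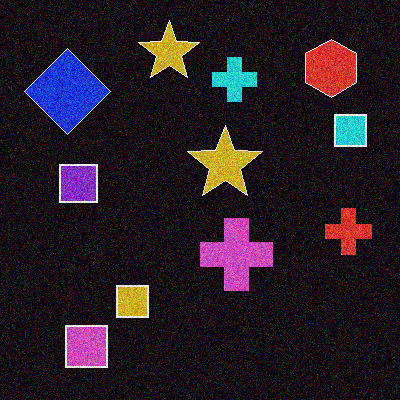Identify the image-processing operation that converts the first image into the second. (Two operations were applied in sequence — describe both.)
The image was color-inverted (negative), then degraded with moderate additive noise.

The light background has become dark and every shape's color is its complement — a photographic negative. Random speckle covers the whole image, including the flat background.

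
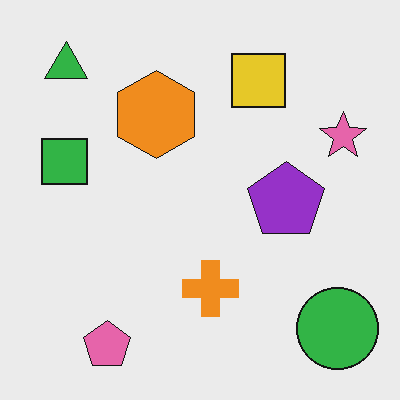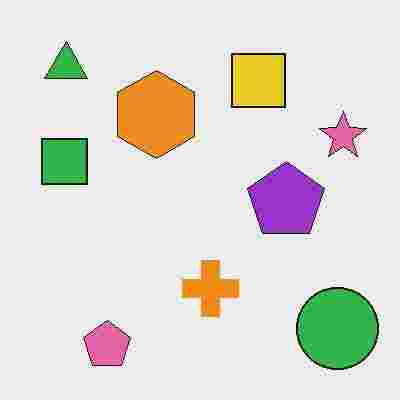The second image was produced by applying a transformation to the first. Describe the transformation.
It was heavily JPEG-compressed with obvious blocking artifacts.

Blocky 8×8 compression artifacts appear around shape edges and the flat background shows ringing — characteristic JPEG degradation.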